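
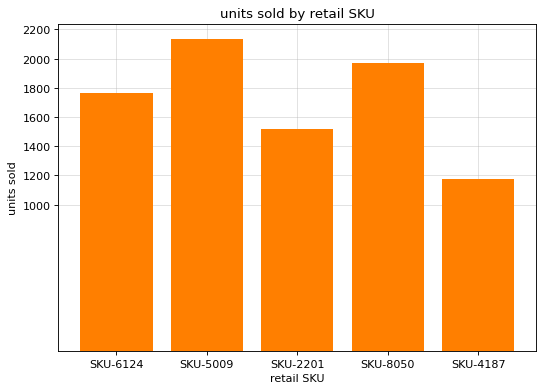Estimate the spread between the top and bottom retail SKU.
≈ 1000

Max SKU-5009 ≈ 2200, min SKU-4187 ≈ 1200; range ≈ 1000.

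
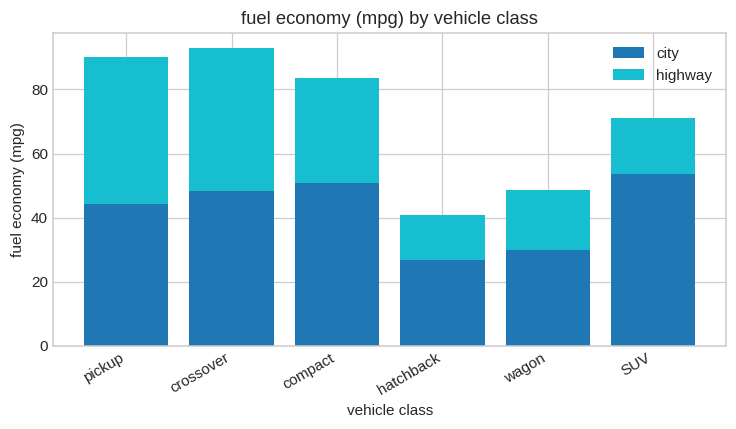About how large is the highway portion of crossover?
highway top ≈ 90, bottom ≈ 50; segment ≈ 40.

≈ 40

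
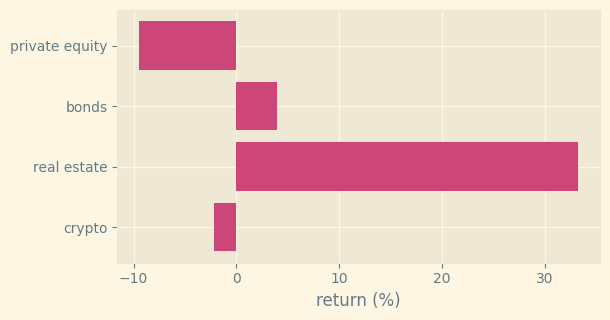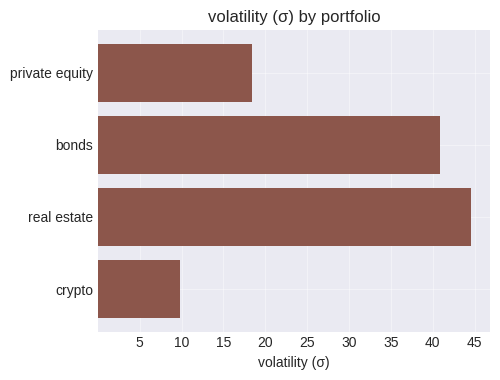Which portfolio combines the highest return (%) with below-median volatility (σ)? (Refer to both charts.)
Chart 2 median volatility (σ) ≈ 30; below-median portfolios: private equity, crypto. Among those, crypto has the highest return (%) (≈ 0).

crypto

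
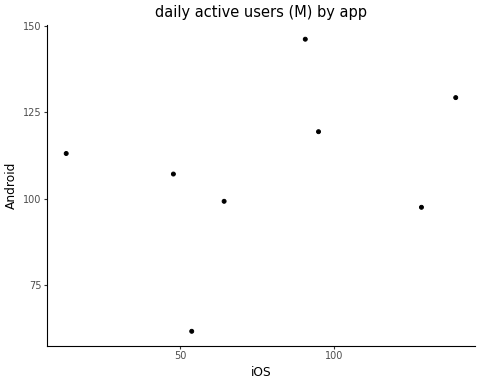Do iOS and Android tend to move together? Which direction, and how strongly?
Points are positively correlated; weak (|r| ≈ 0.3).

positive, weak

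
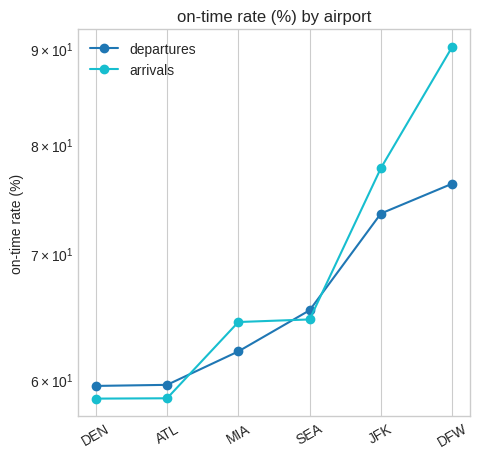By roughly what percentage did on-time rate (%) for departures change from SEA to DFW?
SEA ≈ 65, DFW ≈ 75; (75 − 65) / 65 ≈ +15.4%.

≈ +15.4%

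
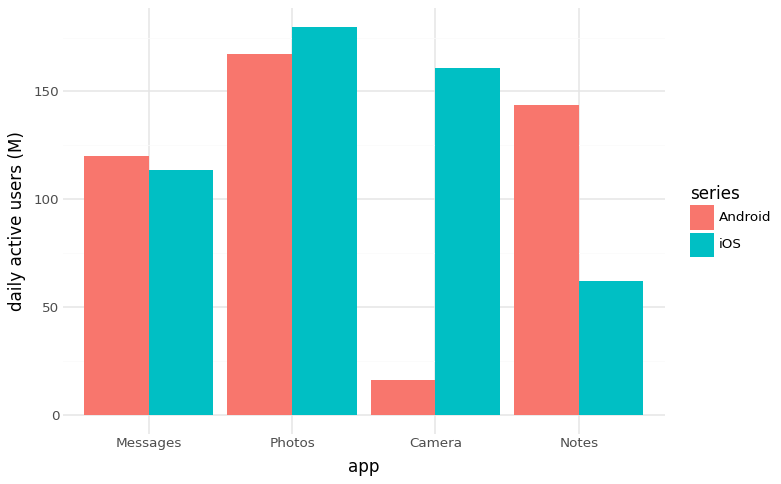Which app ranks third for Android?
Top 4 for Android: Photos ≈ 160, Notes ≈ 140, Messages ≈ 120, Camera ≈ 20.

Messages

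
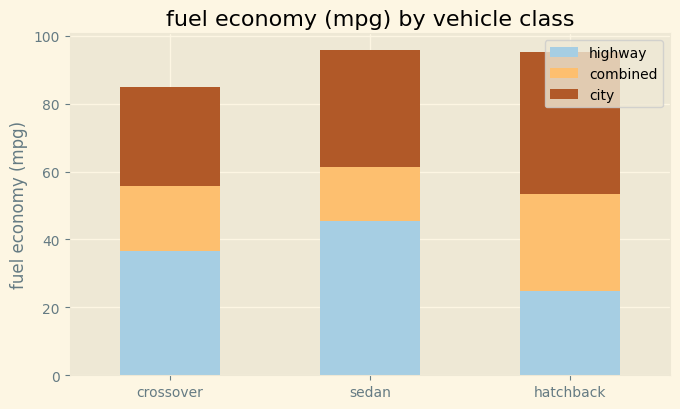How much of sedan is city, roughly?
≈ 40

city top ≈ 100, bottom ≈ 60; segment ≈ 40.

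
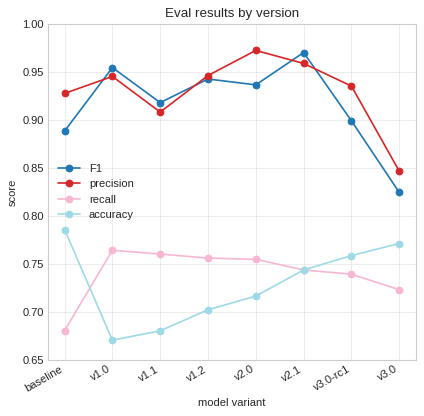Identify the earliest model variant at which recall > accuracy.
v1.0

baseline: recall ≈ 0.70 vs accuracy ≈ 0.80 (not yet); v1.0: recall ≈ 0.75 vs accuracy ≈ 0.65 (first crossover).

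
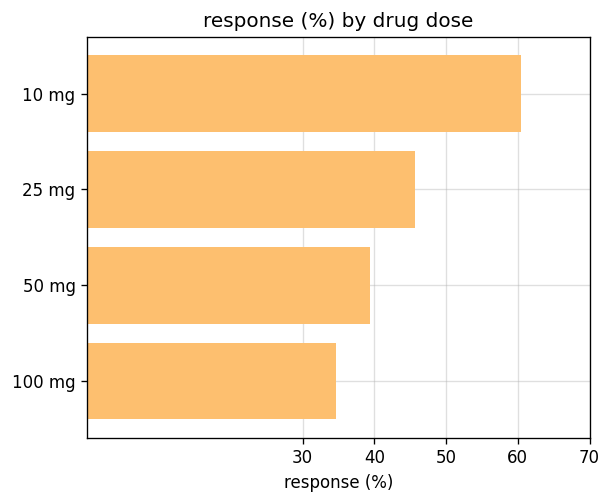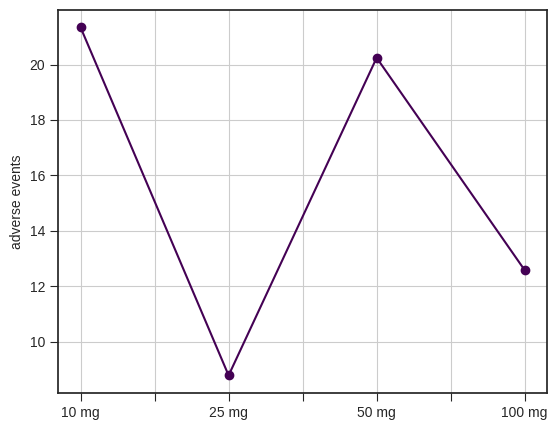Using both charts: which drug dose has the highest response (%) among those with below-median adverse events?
25 mg

Chart 2 median adverse events ≈ 16; below-median drug doses: 25 mg, 100 mg. Among those, 25 mg has the highest response (%) (≈ 50).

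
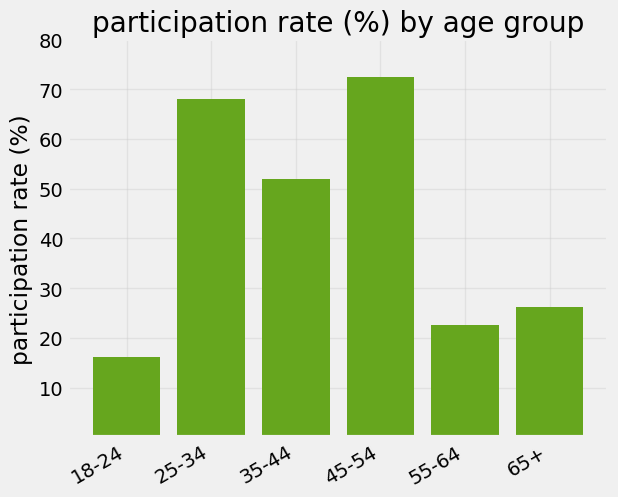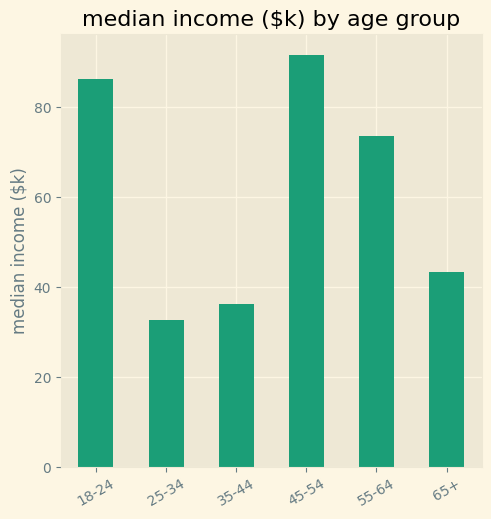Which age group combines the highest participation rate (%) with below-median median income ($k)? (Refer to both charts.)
Chart 2 median median income ($k) ≈ 60; below-median age groups: 25-34, 35-44, 65+. Among those, 25-34 has the highest participation rate (%) (≈ 70).

25-34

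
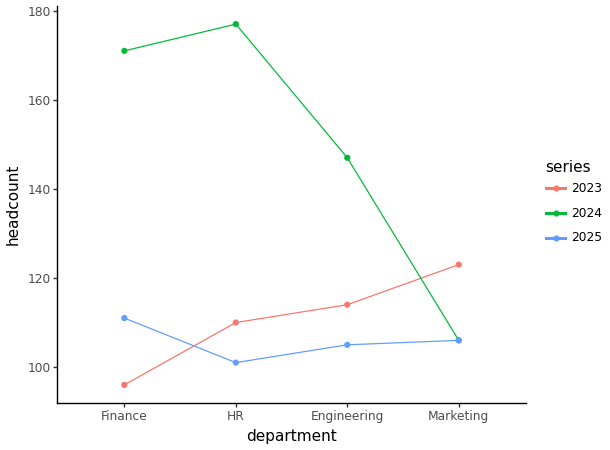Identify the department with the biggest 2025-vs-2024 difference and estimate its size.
HR, ≈ 80

HR: 2025 ≈ 100, 2024 ≈ 180 → gap ≈ 80. Next-largest (Finance) is only ≈ 60.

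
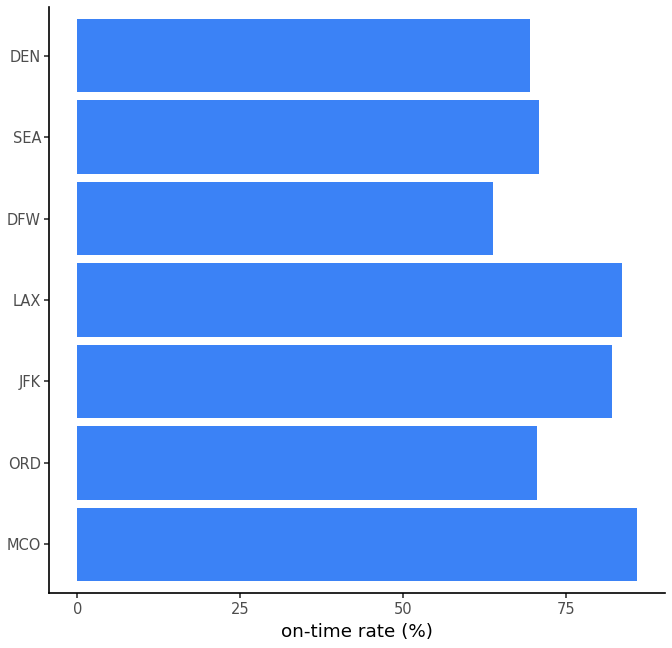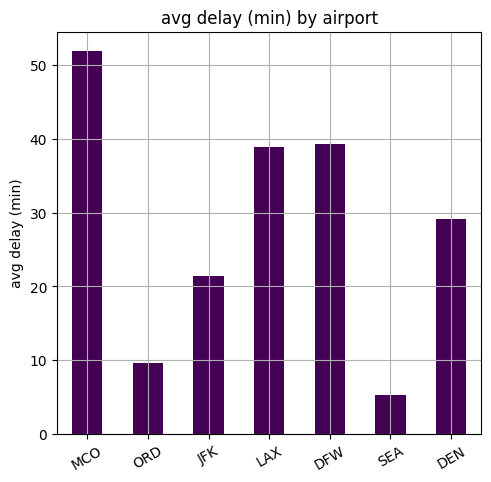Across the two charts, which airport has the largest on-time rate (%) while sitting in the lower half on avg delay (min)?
JFK

Chart 2 median avg delay (min) ≈ 30; below-median airports: ORD, JFK, SEA. Among those, JFK has the highest on-time rate (%) (≈ 80).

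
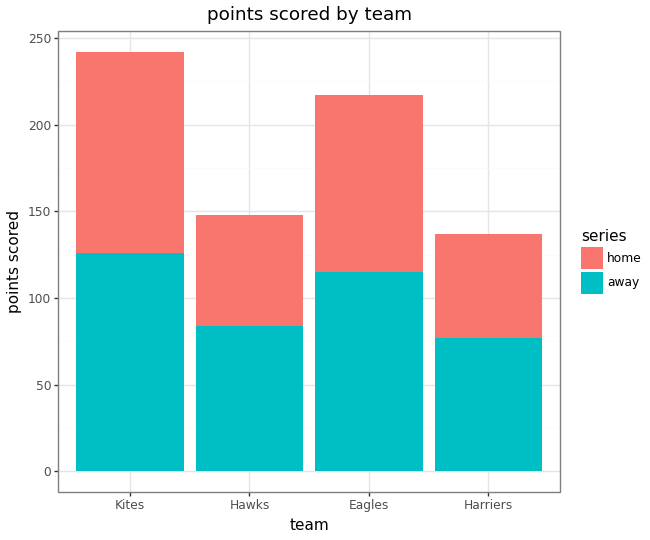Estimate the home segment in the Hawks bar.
home top ≈ 150, bottom ≈ 75; segment ≈ 75.

≈ 75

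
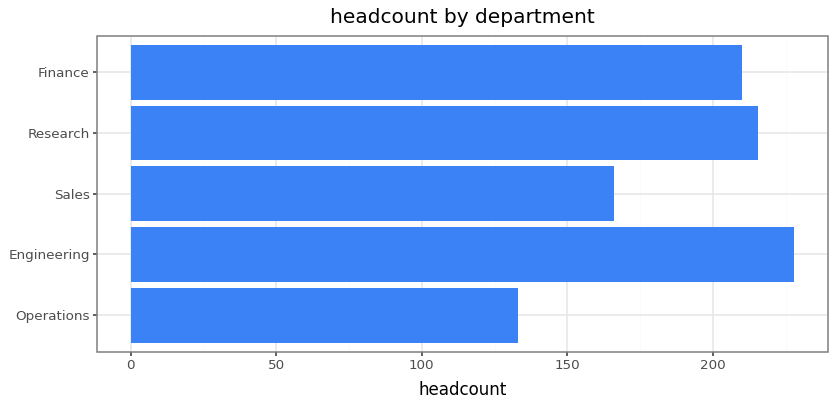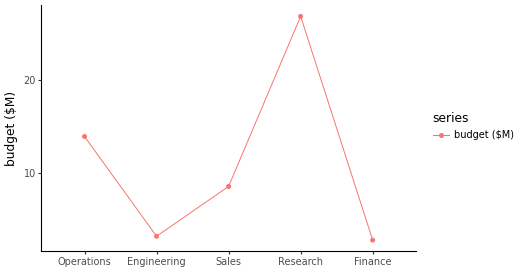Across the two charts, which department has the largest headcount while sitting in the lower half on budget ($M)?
Chart 2 median budget ($M) ≈ 10; below-median departments: Engineering, Finance. Among those, Engineering has the highest headcount (≈ 225).

Engineering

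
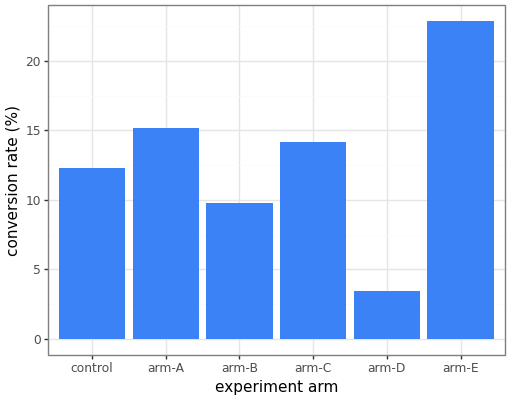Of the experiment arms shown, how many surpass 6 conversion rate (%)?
Above 6: control, arm-A, arm-B, arm-C, arm-E.

5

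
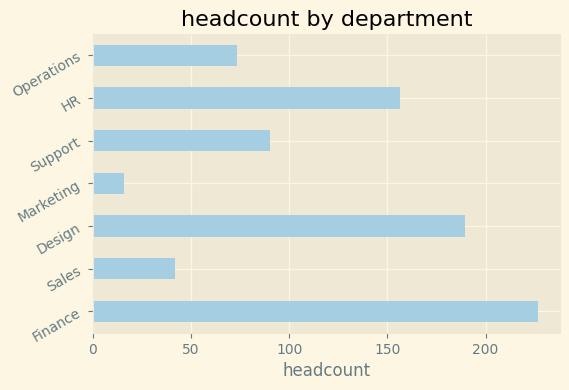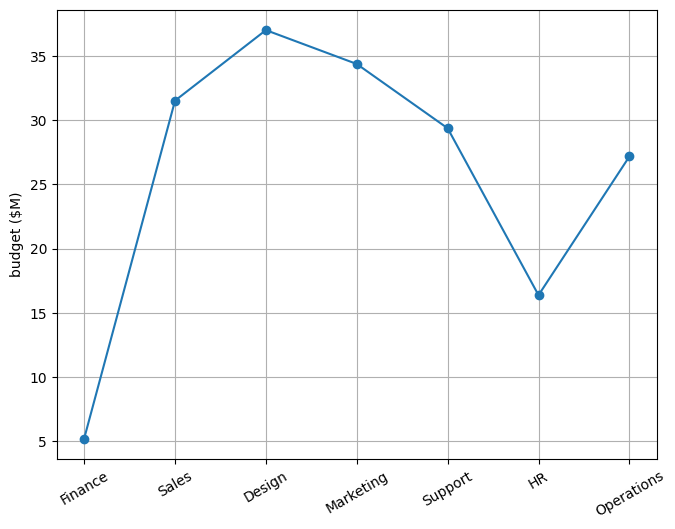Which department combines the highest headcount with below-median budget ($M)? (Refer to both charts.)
Finance

Chart 2 median budget ($M) ≈ 30; below-median departments: Finance, HR, Operations. Among those, Finance has the highest headcount (≈ 225).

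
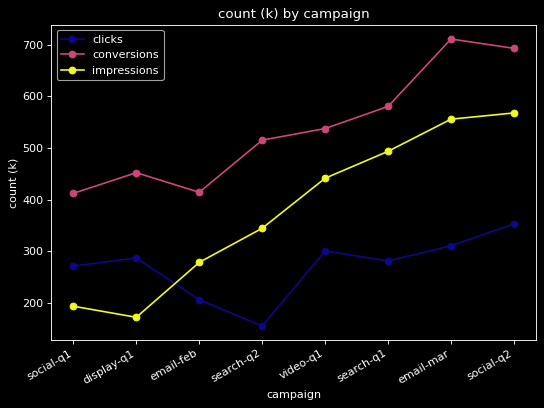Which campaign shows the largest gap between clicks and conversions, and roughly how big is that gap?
email-mar: clicks ≈ 300, conversions ≈ 700 → gap ≈ 400. Next-largest (search-q2) is only ≈ 350.

email-mar, ≈ 400 k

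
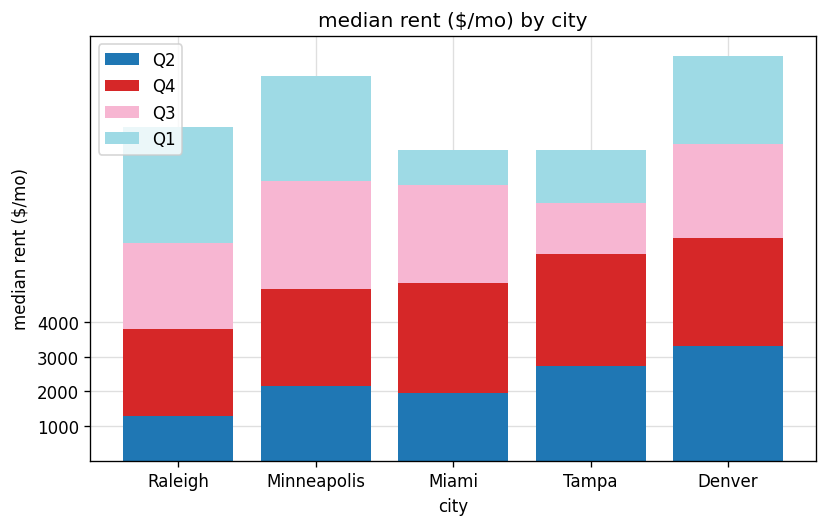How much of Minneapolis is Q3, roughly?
Q3 top ≈ 8000, bottom ≈ 5000; segment ≈ 3000.

≈ 3000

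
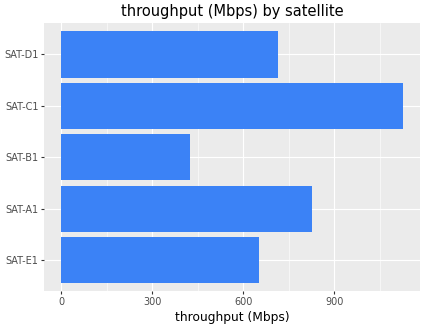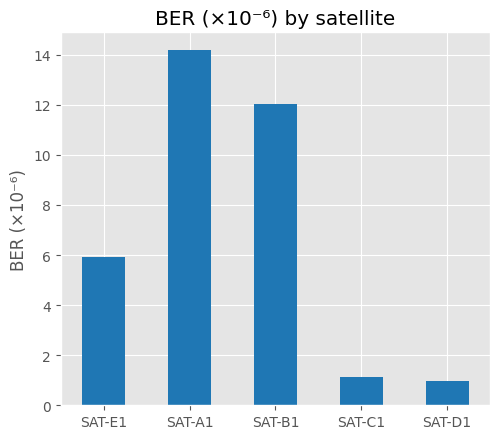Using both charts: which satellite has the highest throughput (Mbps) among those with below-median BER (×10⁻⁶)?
Chart 2 median BER (×10⁻⁶) ≈ 6; below-median satellites: SAT-C1, SAT-D1. Among those, SAT-C1 has the highest throughput (Mbps) (≈ 1200).

SAT-C1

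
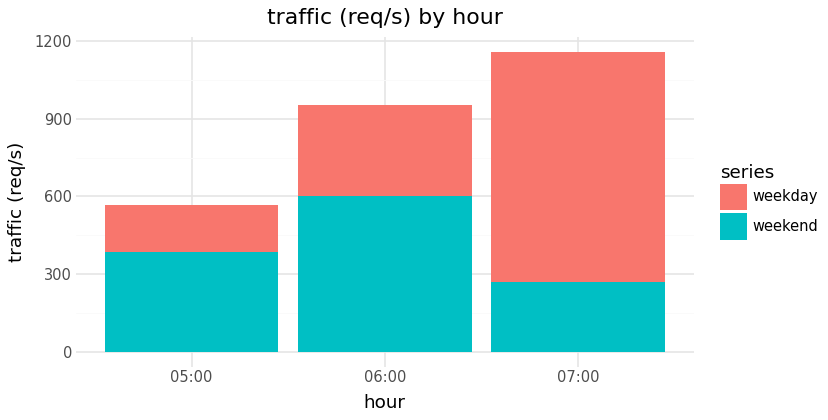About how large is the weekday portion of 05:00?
≈ 200

weekday top ≈ 600, bottom ≈ 400; segment ≈ 200.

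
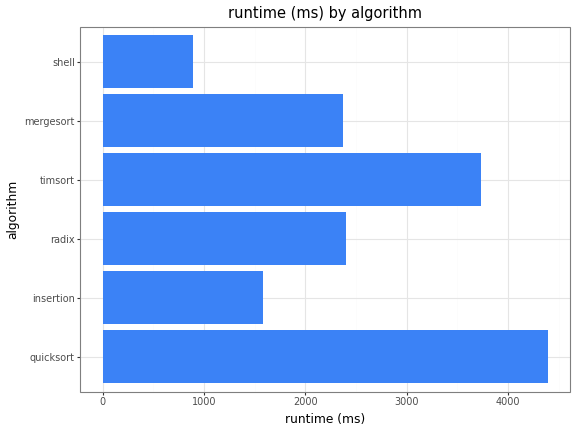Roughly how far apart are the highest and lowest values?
≈ 3500

Max quicksort ≈ 4500, min shell ≈ 1000; range ≈ 3500.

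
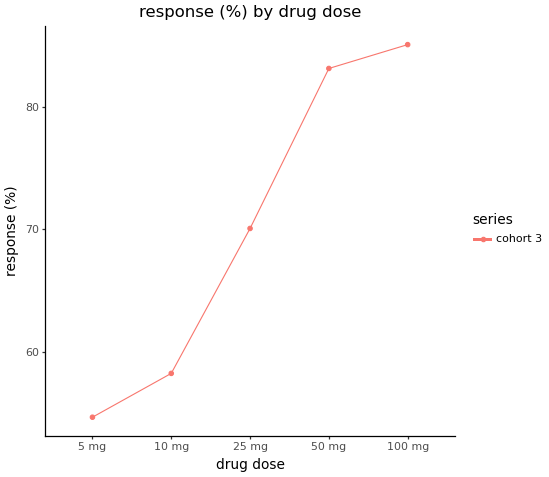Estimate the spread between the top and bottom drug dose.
Max 100 mg ≈ 85, min 5 mg ≈ 55; range ≈ 30.

≈ 30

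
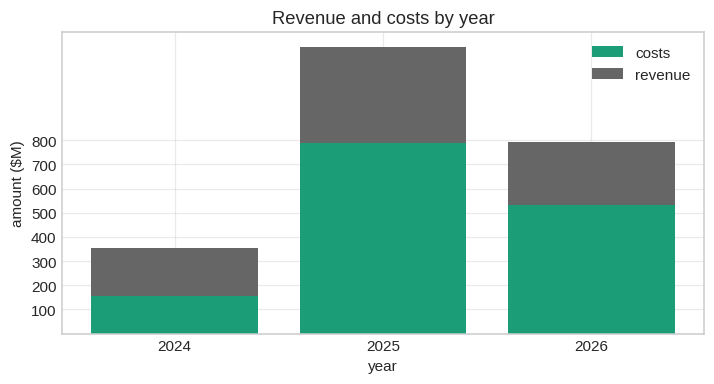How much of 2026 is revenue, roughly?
≈ 300

revenue top ≈ 800, bottom ≈ 500; segment ≈ 300.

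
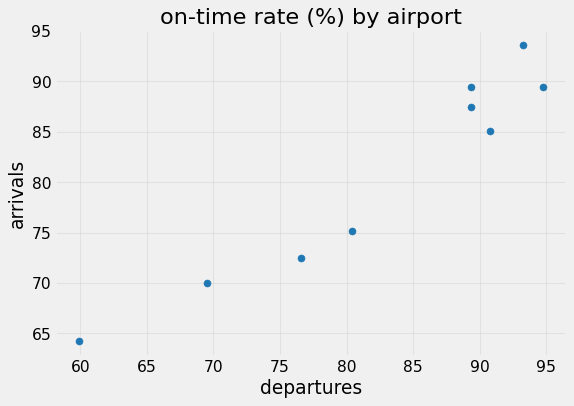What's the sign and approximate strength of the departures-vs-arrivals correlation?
Points are positively correlated; strong (|r| ≈ 1.0).

positive, strong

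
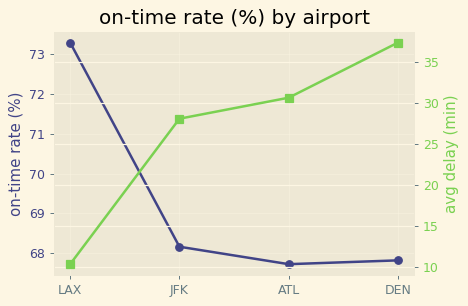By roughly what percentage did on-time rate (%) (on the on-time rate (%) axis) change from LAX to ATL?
≈ -8.2%

LAX ≈ 73.5, ATL ≈ 67.5; (67.5 − 73.5) / 73.5 ≈ -8.2%.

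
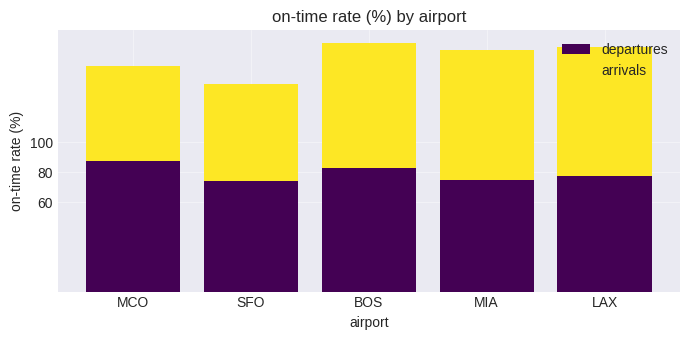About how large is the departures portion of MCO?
departures top ≈ 80, bottom ≈ 0; segment ≈ 80.

≈ 80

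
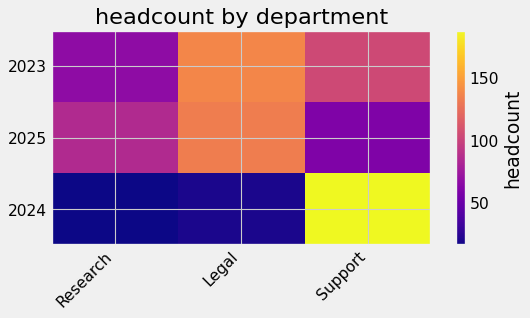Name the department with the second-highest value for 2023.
Top 3 for 2023: Legal ≈ 140, Support ≈ 100, Research ≈ 60.

Support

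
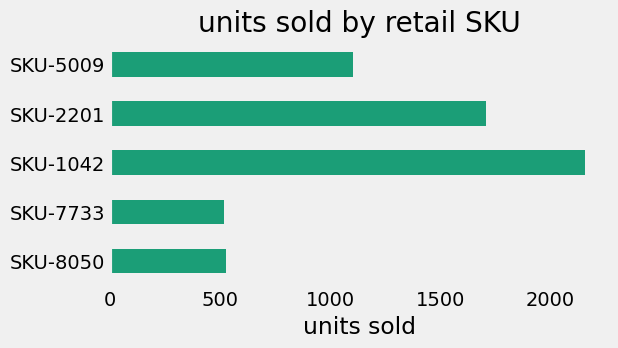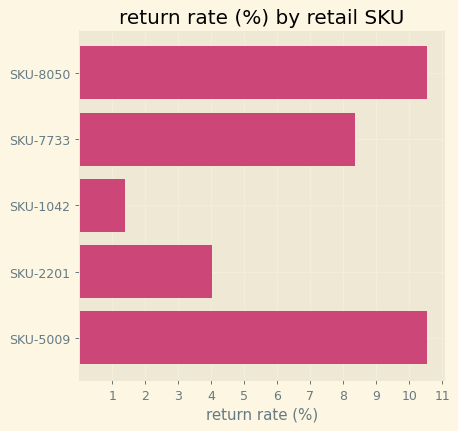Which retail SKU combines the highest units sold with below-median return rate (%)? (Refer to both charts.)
SKU-1042

Chart 2 median return rate (%) ≈ 8; below-median retail SKUs: SKU-1042, SKU-2201. Among those, SKU-1042 has the highest units sold (≈ 2200).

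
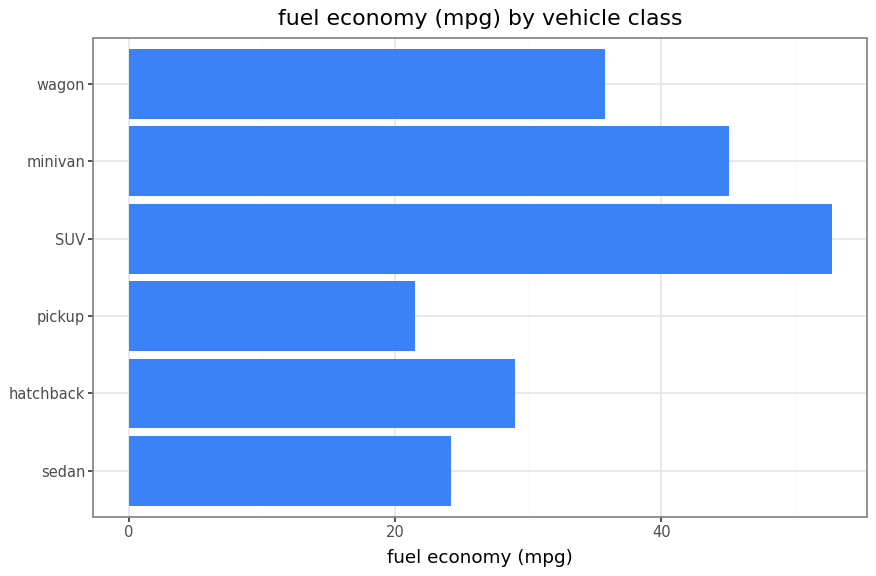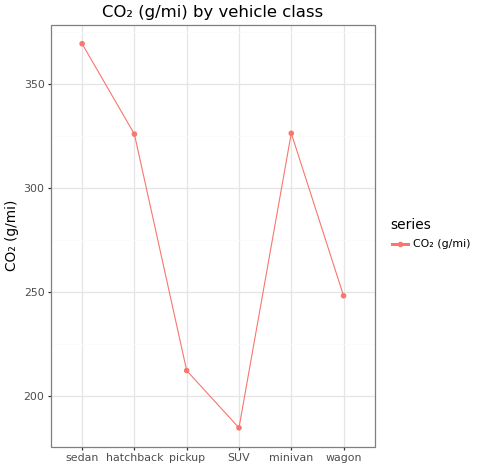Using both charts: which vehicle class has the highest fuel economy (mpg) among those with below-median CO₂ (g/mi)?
SUV

Chart 2 median CO₂ (g/mi) ≈ 300; below-median vehicle classes: pickup, SUV, wagon. Among those, SUV has the highest fuel economy (mpg) (≈ 55).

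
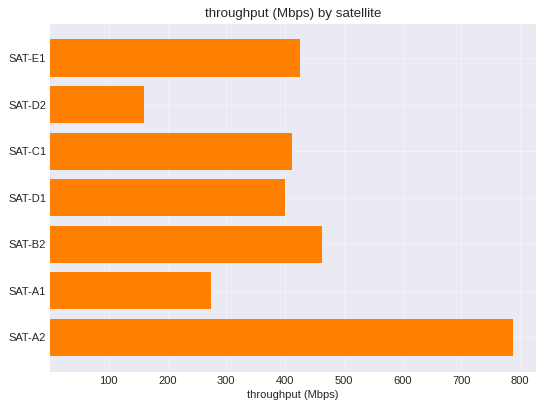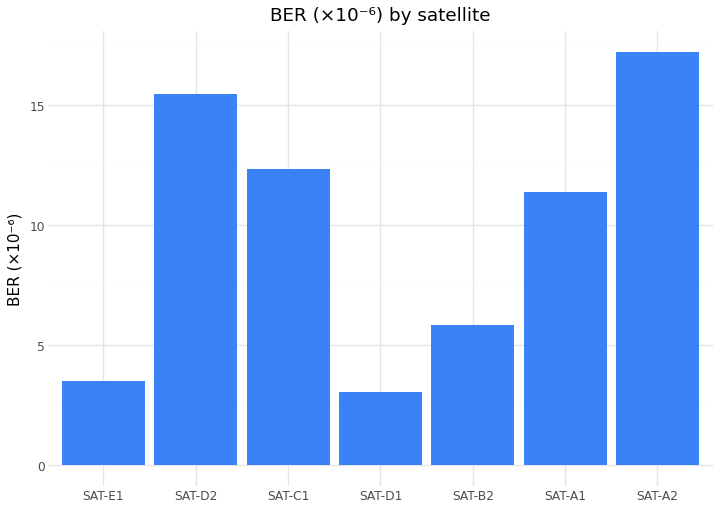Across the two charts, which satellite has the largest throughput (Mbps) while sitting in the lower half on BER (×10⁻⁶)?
Chart 2 median BER (×10⁻⁶) ≈ 12; below-median satellites: SAT-E1, SAT-D1, SAT-B2. Among those, SAT-B2 has the highest throughput (Mbps) (≈ 500).

SAT-B2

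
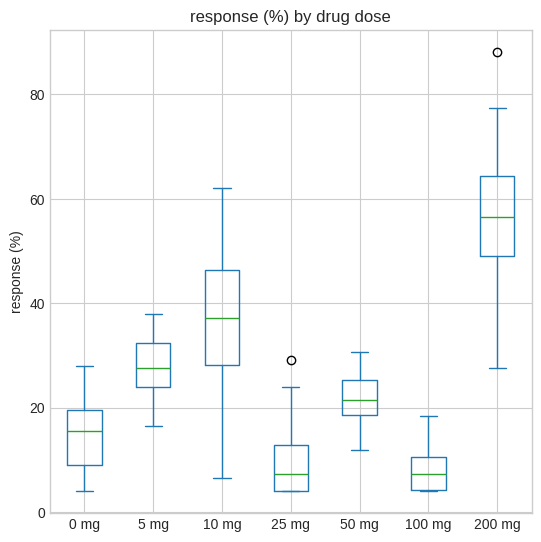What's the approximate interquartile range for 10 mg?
≈ 15

Q3 ≈ 45, Q1 ≈ 30; IQR ≈ 15.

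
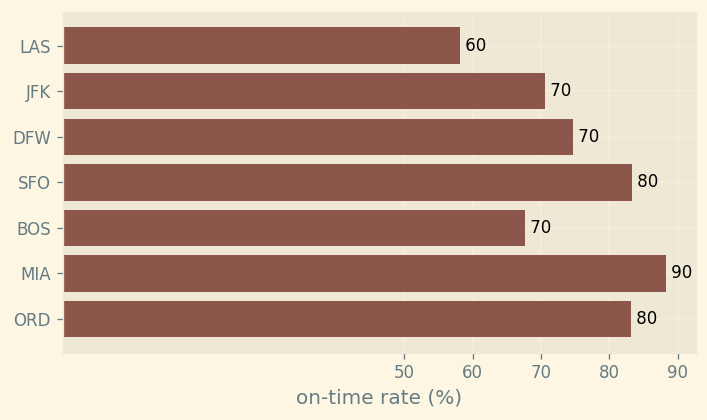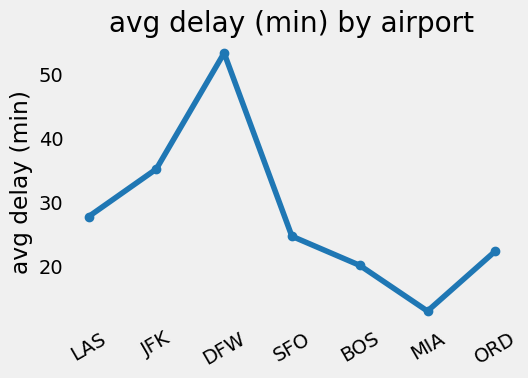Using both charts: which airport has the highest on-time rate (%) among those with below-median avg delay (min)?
MIA

Chart 2 median avg delay (min) ≈ 25; below-median airports: BOS, MIA, ORD. Among those, MIA has the highest on-time rate (%) (≈ 90).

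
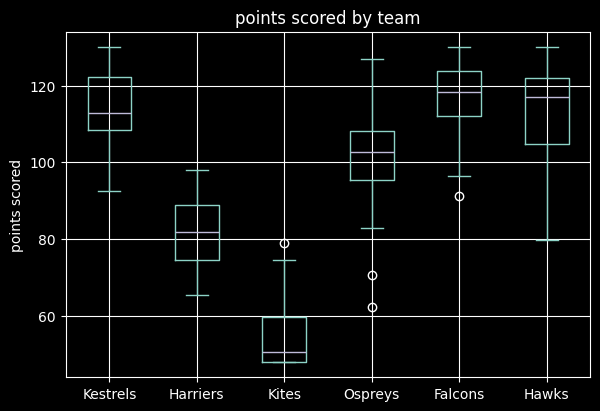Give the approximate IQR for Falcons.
Q3 ≈ 120, Q1 ≈ 110; IQR ≈ 10.

≈ 10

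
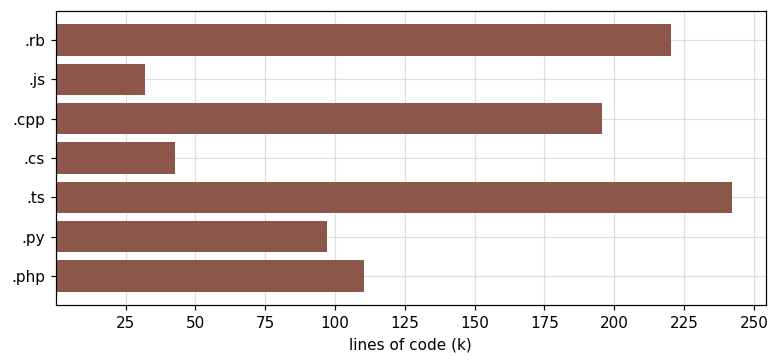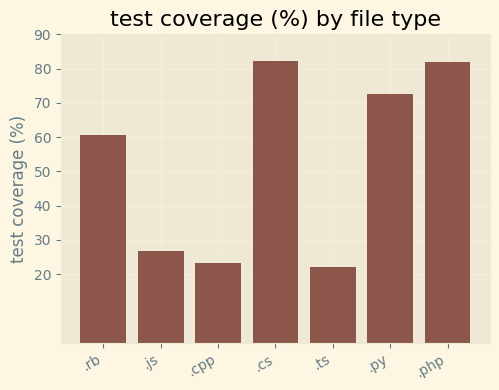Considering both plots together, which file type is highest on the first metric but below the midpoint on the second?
.ts

Chart 2 median test coverage (%) ≈ 60; below-median file types: .js, .cpp, .ts. Among those, .ts has the highest lines of code (k) (≈ 250).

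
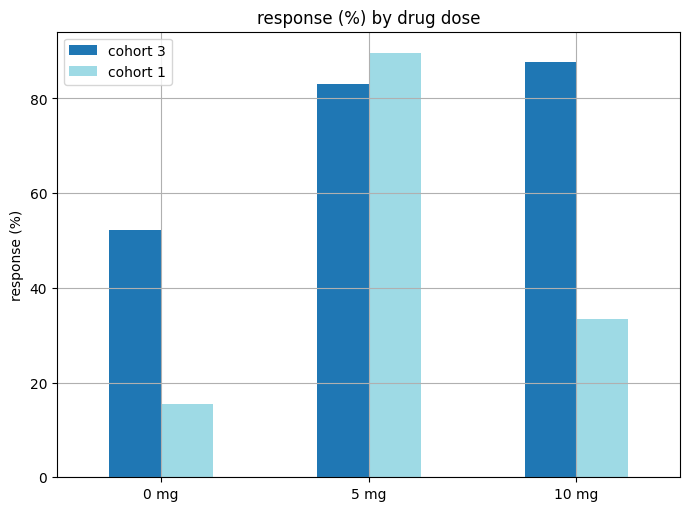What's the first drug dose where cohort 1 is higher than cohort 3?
5 mg

0 mg: cohort 1 ≈ 20 vs cohort 3 ≈ 50 (not yet); 5 mg: cohort 1 ≈ 90 vs cohort 3 ≈ 80 (first crossover).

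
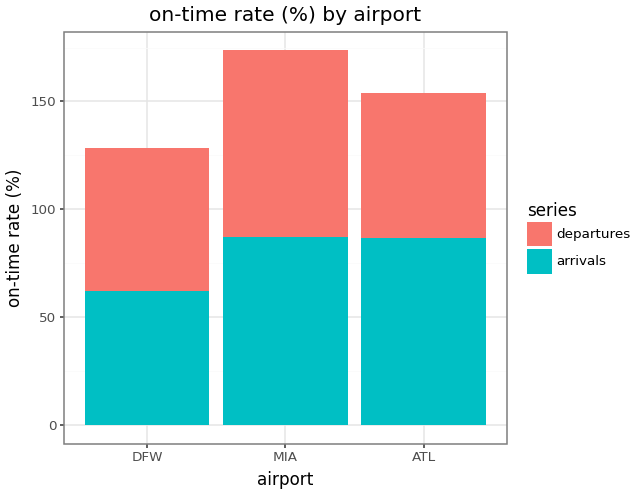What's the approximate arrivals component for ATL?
arrivals top ≈ 80, bottom ≈ 0; segment ≈ 80.

≈ 80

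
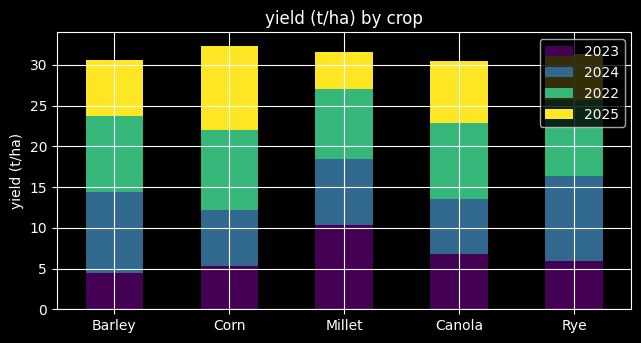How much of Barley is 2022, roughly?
≈ 10

2022 top ≈ 25, bottom ≈ 15; segment ≈ 10.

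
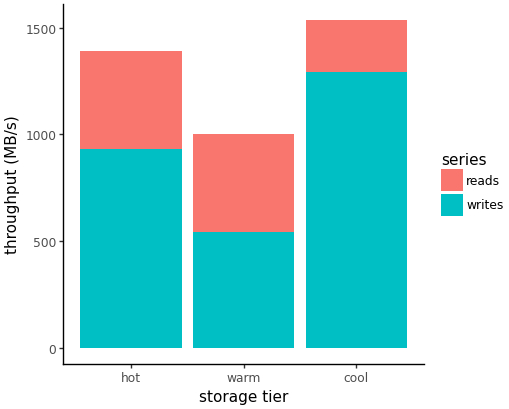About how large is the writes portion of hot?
≈ 1000

writes top ≈ 1000, bottom ≈ 0; segment ≈ 1000.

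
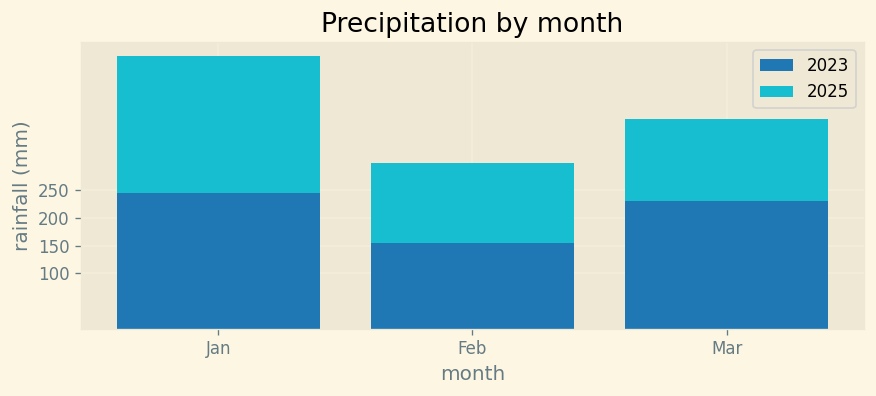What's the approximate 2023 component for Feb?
≈ 150

2023 top ≈ 150, bottom ≈ 0; segment ≈ 150.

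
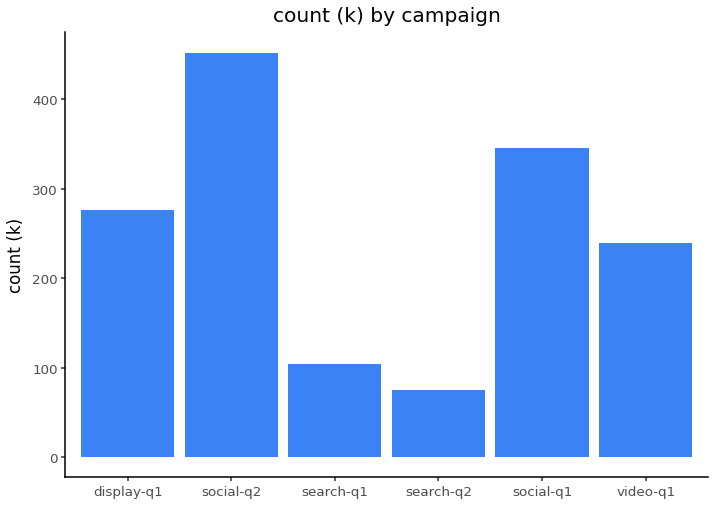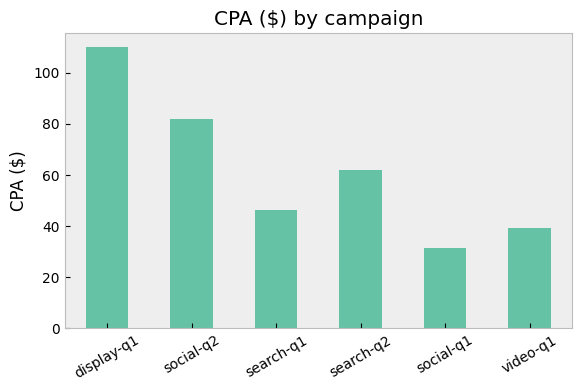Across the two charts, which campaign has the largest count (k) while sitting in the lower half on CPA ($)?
social-q1

Chart 2 median CPA ($) ≈ 60; below-median campaigns: search-q1, social-q1, video-q1. Among those, social-q1 has the highest count (k) (≈ 350).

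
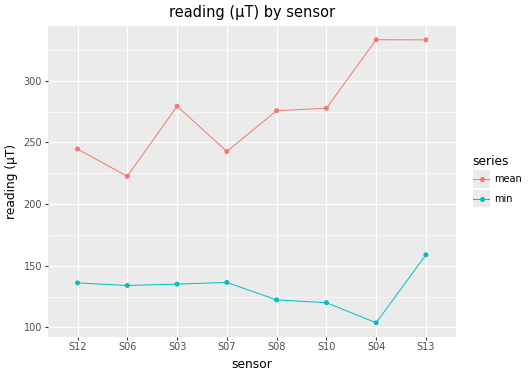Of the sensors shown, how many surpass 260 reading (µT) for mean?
5

Above 260: S03, S08, S10, S04, S13.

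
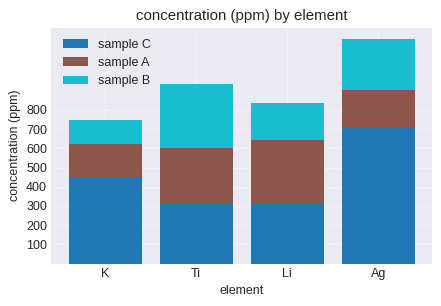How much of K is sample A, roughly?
sample A top ≈ 600, bottom ≈ 400; segment ≈ 200.

≈ 200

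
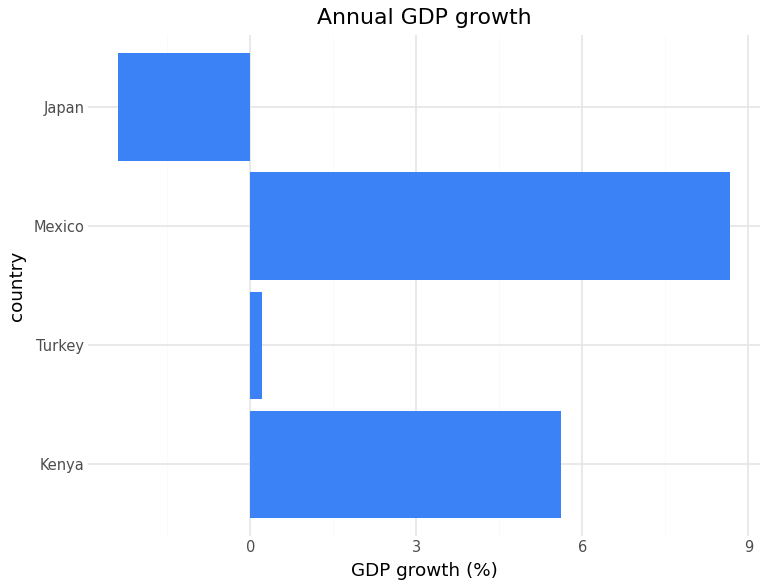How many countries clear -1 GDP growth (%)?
3

Above -1: Kenya, Turkey, Mexico.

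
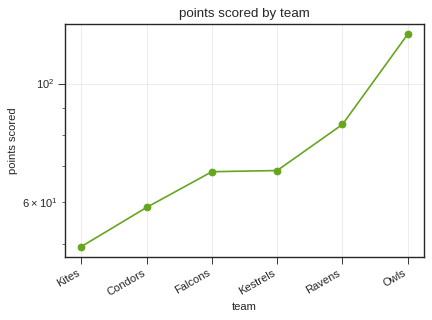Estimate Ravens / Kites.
Ravens ≈ 80, Kites ≈ 50; 80/50 ≈ 1.6.

≈ 1.6×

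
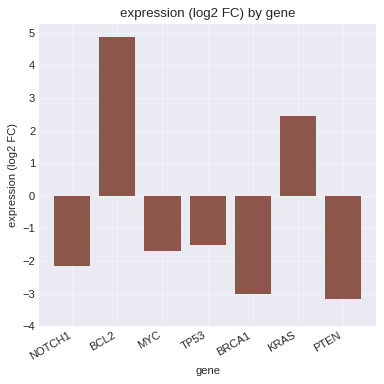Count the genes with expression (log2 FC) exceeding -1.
Above -1: BCL2, KRAS.

2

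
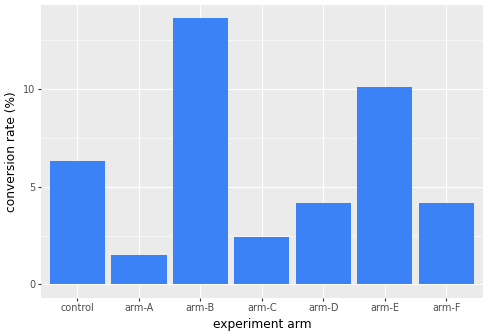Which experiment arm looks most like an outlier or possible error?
arm-B ≈ 14; the rest sit between ≈ 2 and ≈ 10.

arm-B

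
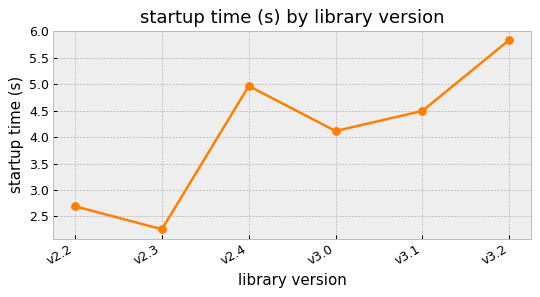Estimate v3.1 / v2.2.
v3.1 ≈ 4.5, v2.2 ≈ 2.5; 4.5/2.5 ≈ 1.8.

≈ 1.8×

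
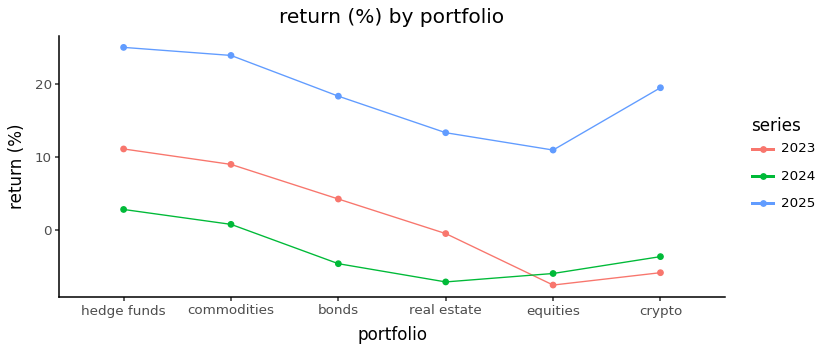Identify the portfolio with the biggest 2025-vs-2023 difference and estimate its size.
crypto: 2025 ≈ 20, 2023 ≈ -5 → gap ≈ 25. Next-largest (equities) is only ≈ 20.

crypto, ≈ 25 %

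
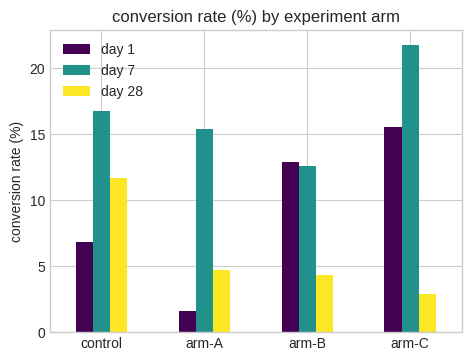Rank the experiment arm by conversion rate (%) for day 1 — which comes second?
Top 3 for day 1: arm-C ≈ 16, arm-B ≈ 12, control ≈ 6.

arm-B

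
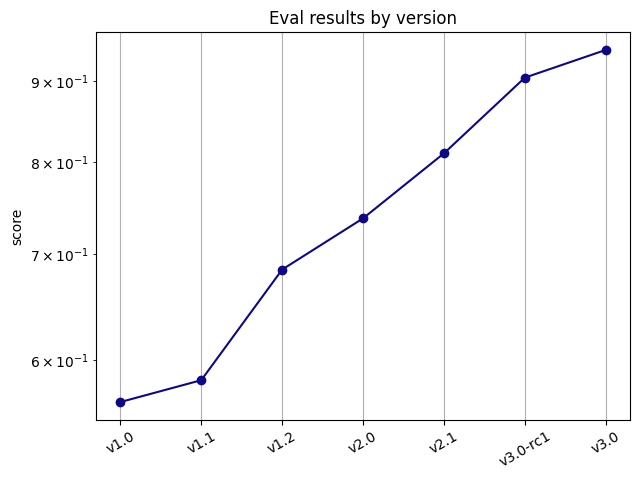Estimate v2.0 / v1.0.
v2.0 ≈ 0.75, v1.0 ≈ 0.55; 0.75/0.55 ≈ 1.36.

≈ 1.36×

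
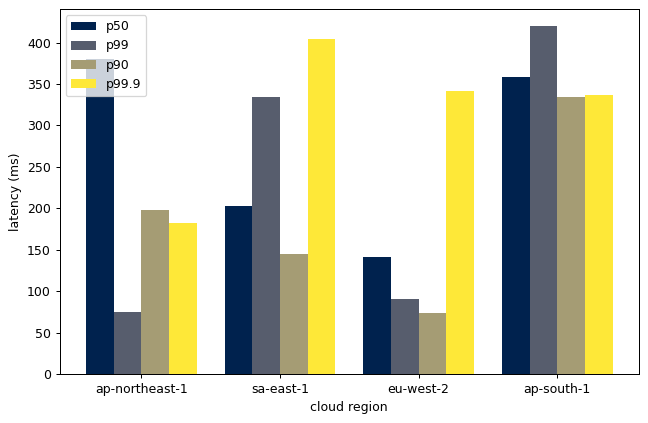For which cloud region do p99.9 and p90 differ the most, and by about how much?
eu-west-2: p99.9 ≈ 350, p90 ≈ 50 → gap ≈ 300. Next-largest (sa-east-1) is only ≈ 250.

eu-west-2, ≈ 300 ms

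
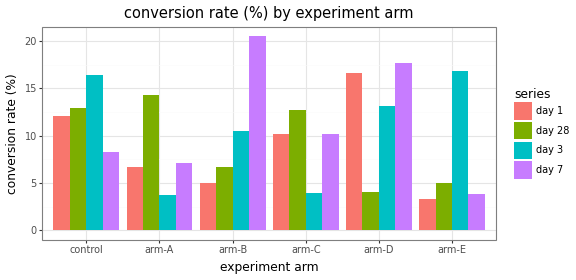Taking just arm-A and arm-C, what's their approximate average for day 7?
(8 + 10) / 2 ≈ 9.

≈ 9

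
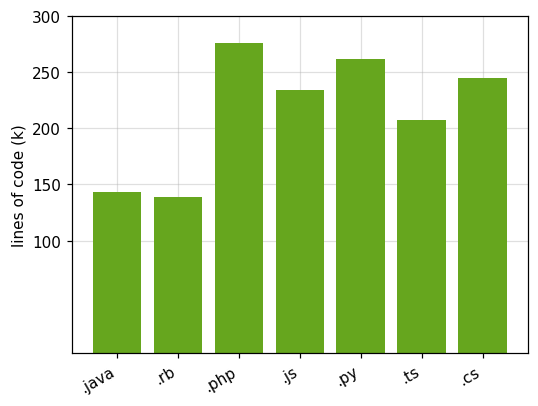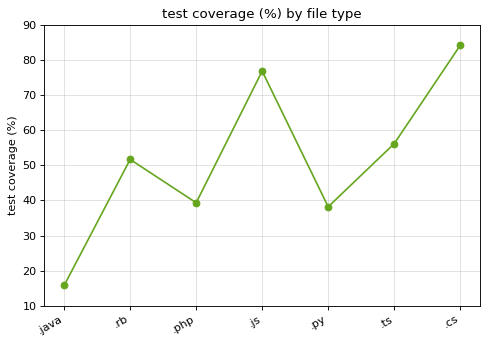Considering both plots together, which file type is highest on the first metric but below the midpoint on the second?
.php

Chart 2 median test coverage (%) ≈ 50; below-median file types: .java, .php, .py. Among those, .php has the highest lines of code (k) (≈ 300).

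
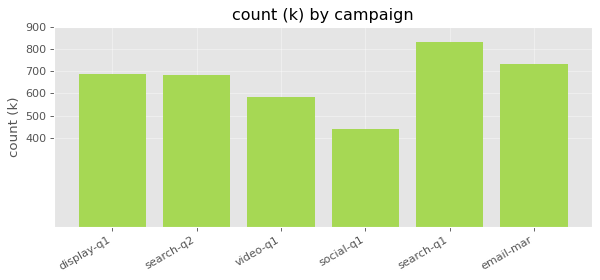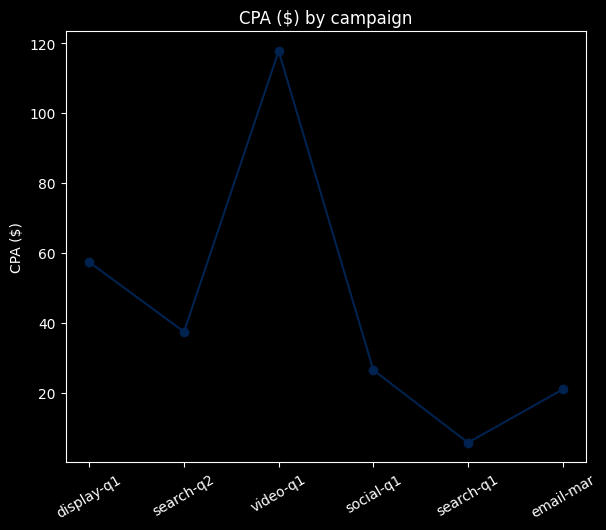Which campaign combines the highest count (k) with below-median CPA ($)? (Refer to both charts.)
Chart 2 median CPA ($) ≈ 40; below-median campaigns: social-q1, search-q1, email-mar. Among those, search-q1 has the highest count (k) (≈ 800).

search-q1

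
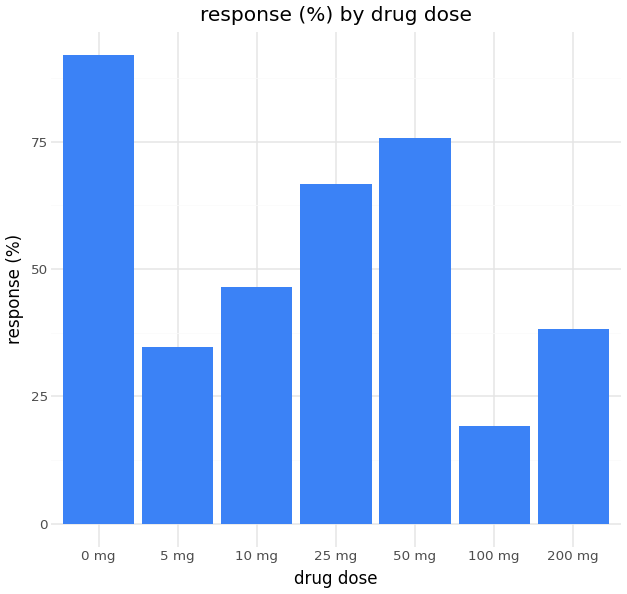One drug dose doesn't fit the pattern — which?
0 mg

0 mg ≈ 90; the rest sit between ≈ 20 and ≈ 80.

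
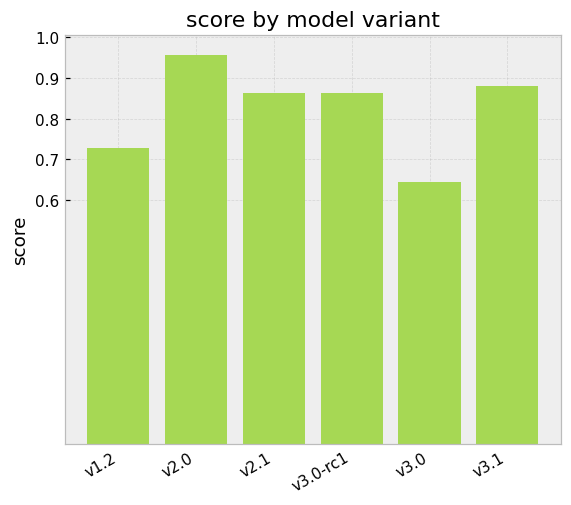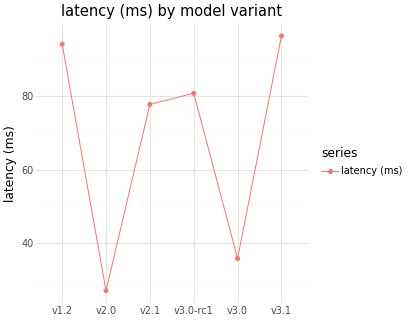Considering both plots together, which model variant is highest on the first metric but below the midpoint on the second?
Chart 2 median latency (ms) ≈ 80; below-median model variants: v2.0, v2.1, v3.0. Among those, v2.0 has the highest score (≈ 1).

v2.0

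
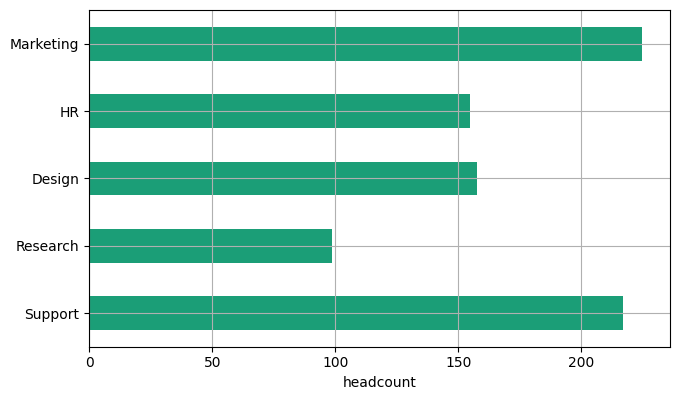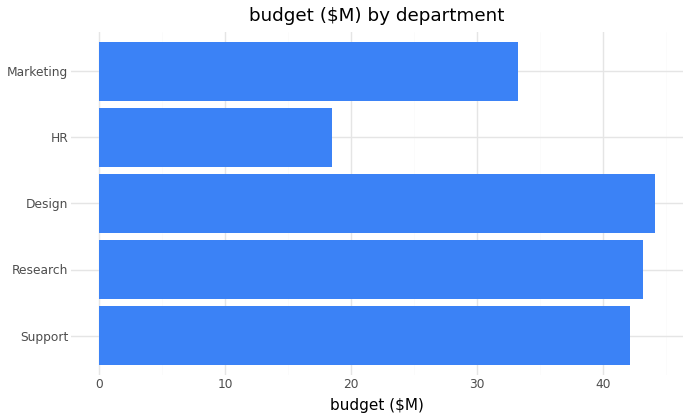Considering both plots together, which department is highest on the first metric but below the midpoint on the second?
Marketing

Chart 2 median budget ($M) ≈ 40; below-median departments: HR, Marketing. Among those, Marketing has the highest headcount (≈ 225).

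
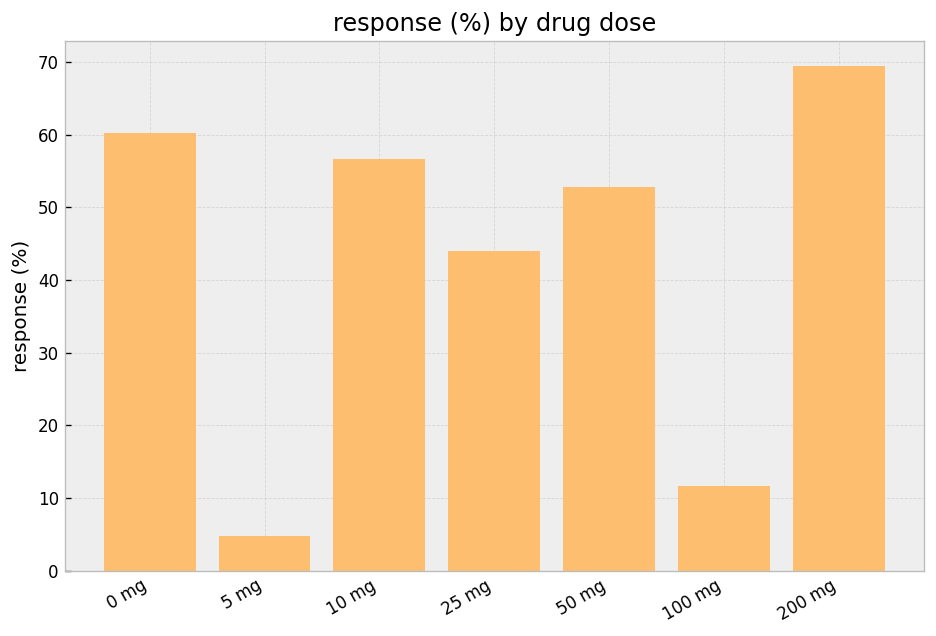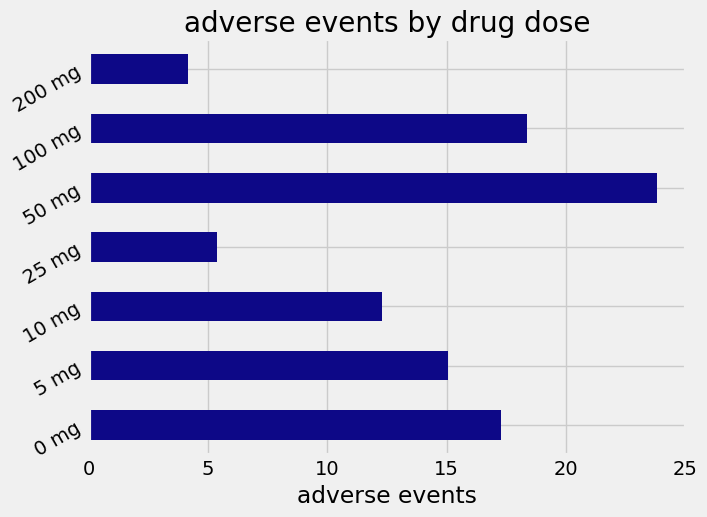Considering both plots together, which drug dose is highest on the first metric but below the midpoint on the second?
Chart 2 median adverse events ≈ 15; below-median drug doses: 10 mg, 25 mg, 200 mg. Among those, 200 mg has the highest response (%) (≈ 70).

200 mg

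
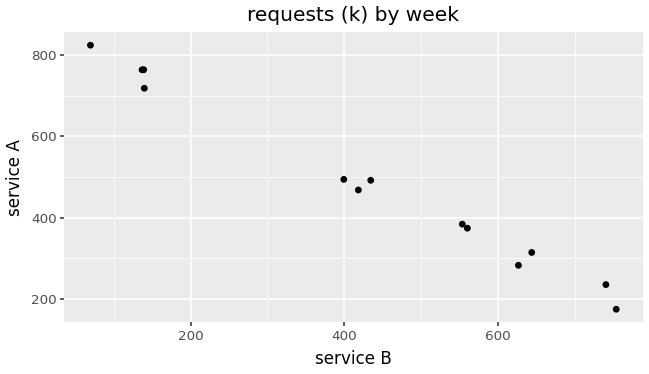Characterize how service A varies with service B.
negative, strong

Points are negatively correlated; strong (|r| ≈ 1.0).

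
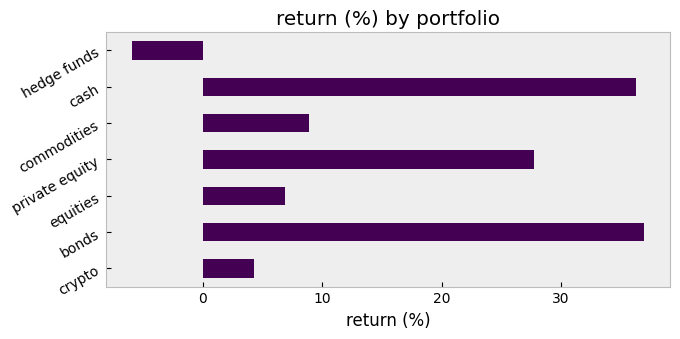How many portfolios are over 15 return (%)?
Above 15: bonds, private equity, cash.

3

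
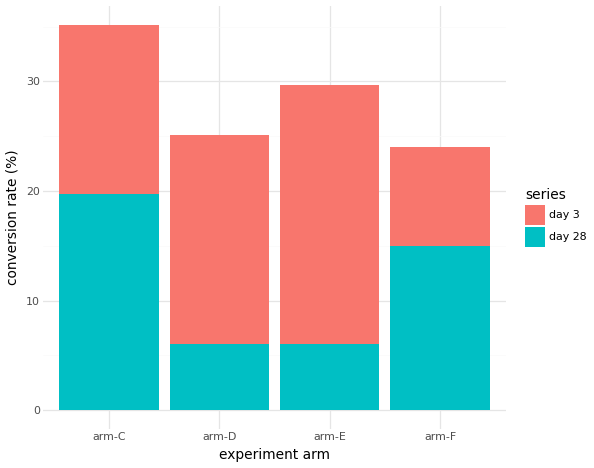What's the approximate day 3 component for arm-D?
≈ 20

day 3 top ≈ 25, bottom ≈ 5; segment ≈ 20.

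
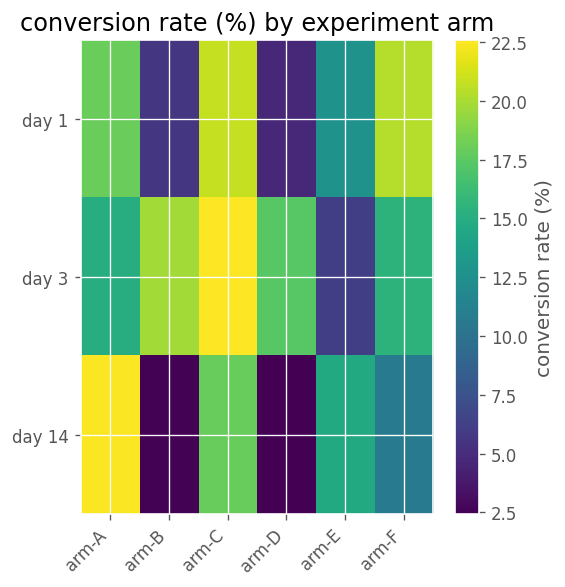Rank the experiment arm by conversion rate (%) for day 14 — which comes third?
arm-E

Top 4 for day 14: arm-A ≈ 22, arm-C ≈ 18, arm-E ≈ 14, arm-F ≈ 10.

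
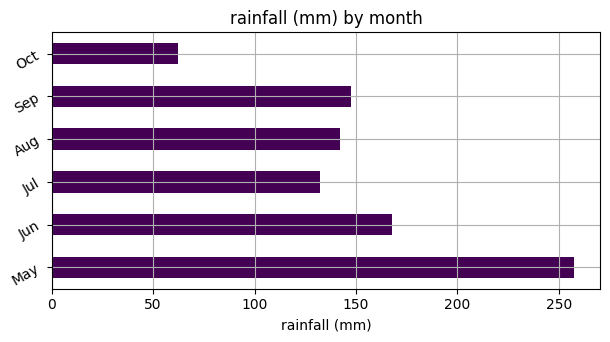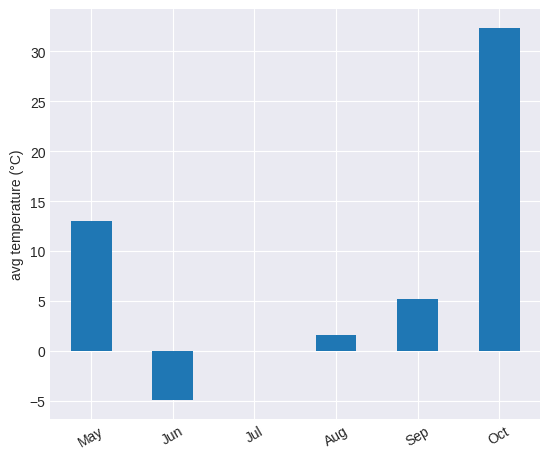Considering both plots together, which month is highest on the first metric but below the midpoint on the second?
Jun

Chart 2 median avg temperature (°C) ≈ 5; below-median months: Jun, Jul, Aug. Among those, Jun has the highest rainfall (mm) (≈ 175).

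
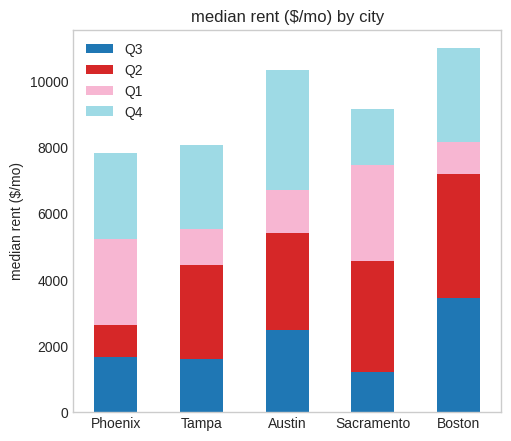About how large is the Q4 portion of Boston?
Q4 top ≈ 11000, bottom ≈ 8000; segment ≈ 3000.

≈ 3000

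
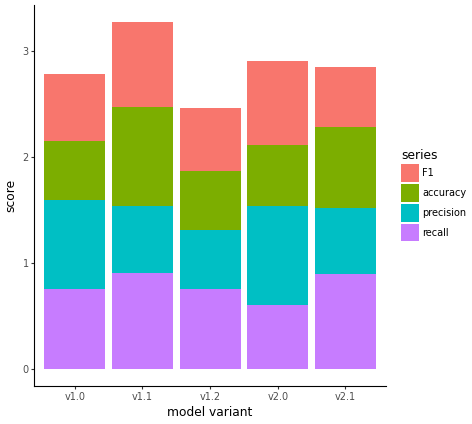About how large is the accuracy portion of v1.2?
accuracy top ≈ 2.0, bottom ≈ 1.5; segment ≈ 0.5.

≈ 0.5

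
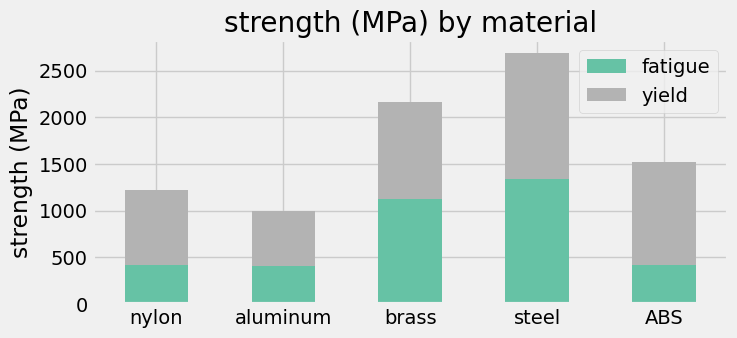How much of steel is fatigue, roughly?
≈ 1500

fatigue top ≈ 1500, bottom ≈ 0; segment ≈ 1500.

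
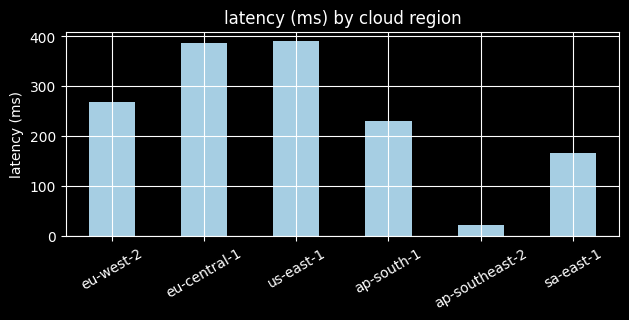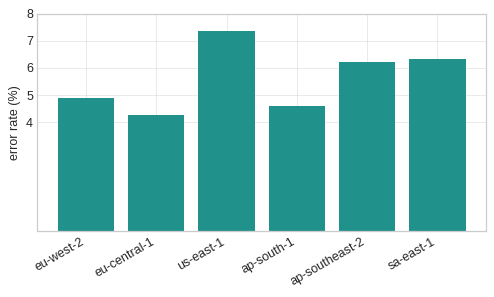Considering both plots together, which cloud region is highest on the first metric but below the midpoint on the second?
Chart 2 median error rate (%) ≈ 6; below-median cloud regions: eu-west-2, eu-central-1, ap-south-1. Among those, eu-central-1 has the highest latency (ms) (≈ 400).

eu-central-1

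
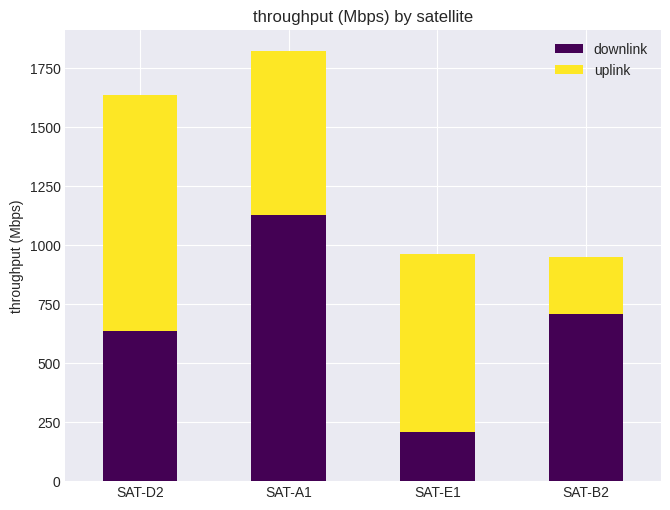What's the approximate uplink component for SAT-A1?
uplink top ≈ 1800, bottom ≈ 1200; segment ≈ 600.

≈ 600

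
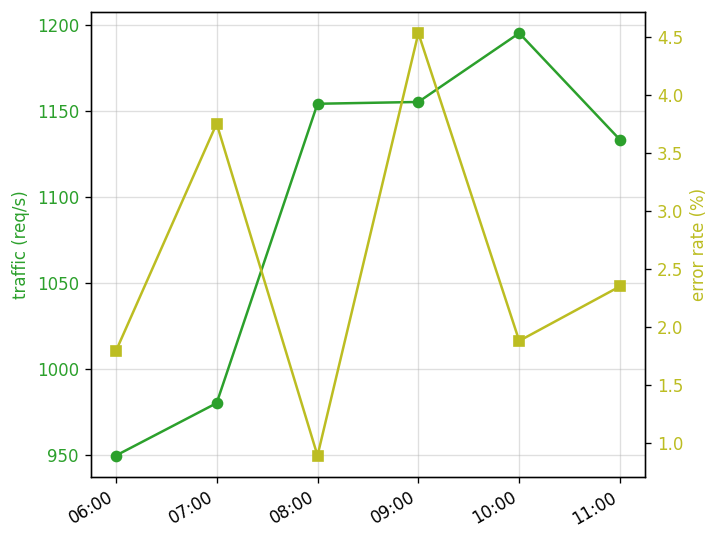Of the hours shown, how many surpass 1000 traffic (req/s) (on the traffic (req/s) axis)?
Above 1000: 08:00, 09:00, 10:00, 11:00.

4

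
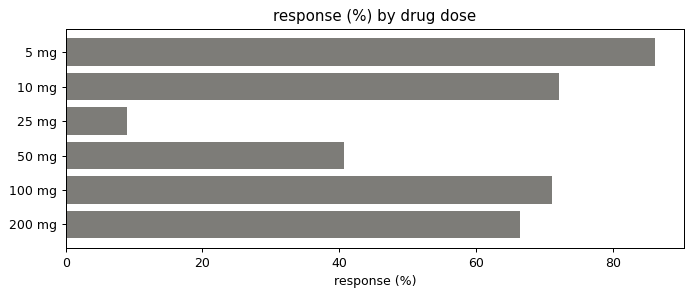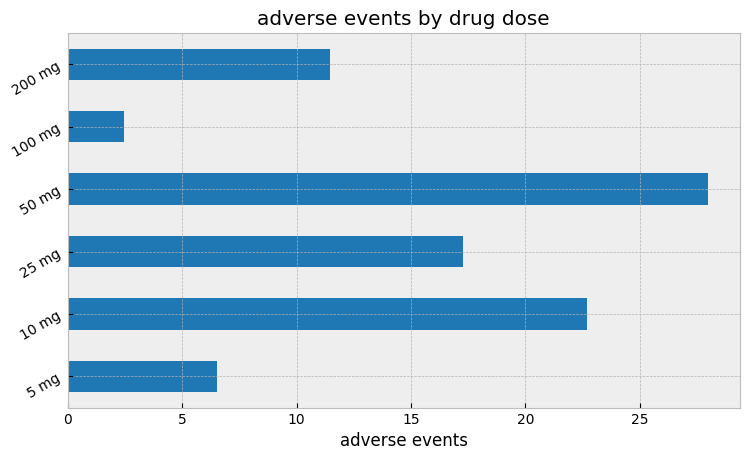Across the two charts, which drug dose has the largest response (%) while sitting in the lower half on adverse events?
5 mg

Chart 2 median adverse events ≈ 15; below-median drug doses: 5 mg, 100 mg, 200 mg. Among those, 5 mg has the highest response (%) (≈ 90).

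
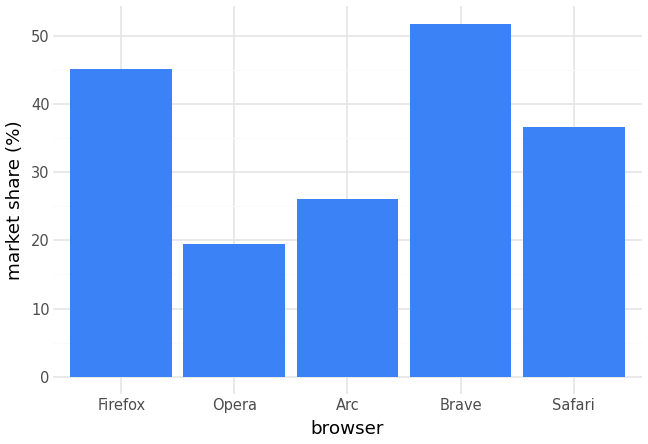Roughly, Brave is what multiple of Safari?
≈ 1.43×

Brave ≈ 50, Safari ≈ 35; 50/35 ≈ 1.43.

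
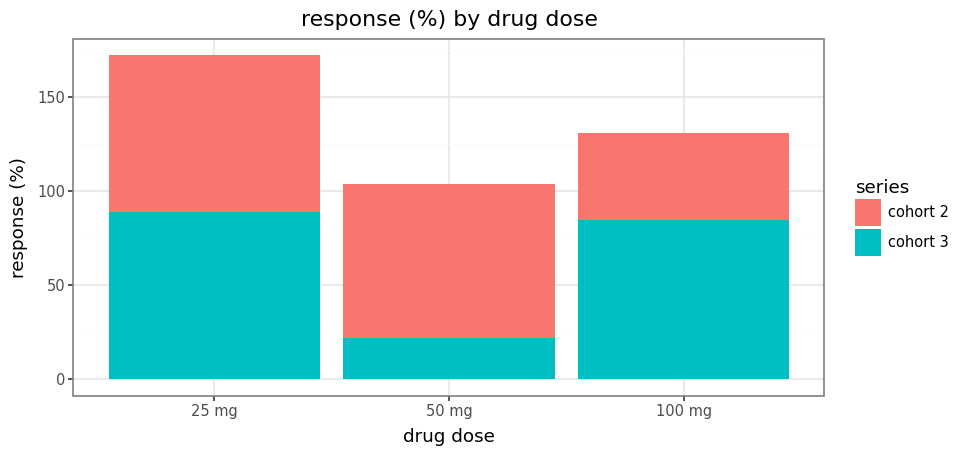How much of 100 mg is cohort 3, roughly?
≈ 80

cohort 3 top ≈ 80, bottom ≈ 0; segment ≈ 80.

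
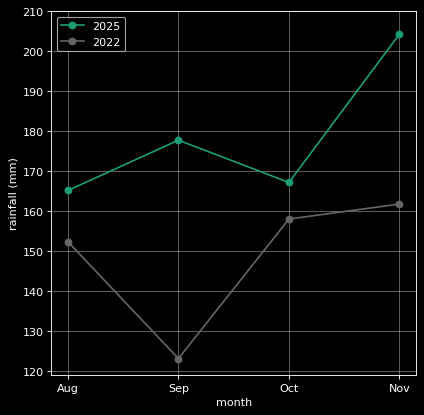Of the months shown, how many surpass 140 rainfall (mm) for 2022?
Above 140: Aug, Oct, Nov.

3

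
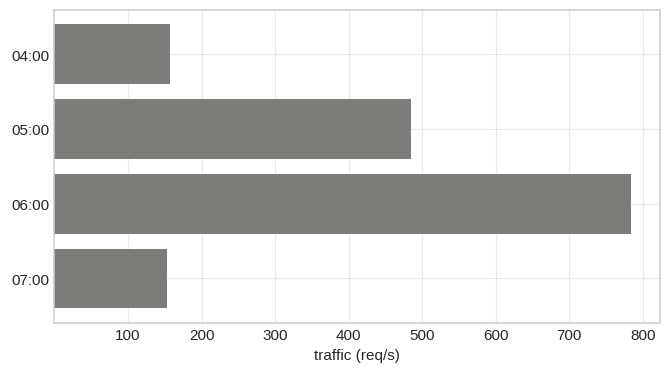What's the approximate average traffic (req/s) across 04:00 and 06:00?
≈ 500

(200 + 800) / 2 ≈ 500.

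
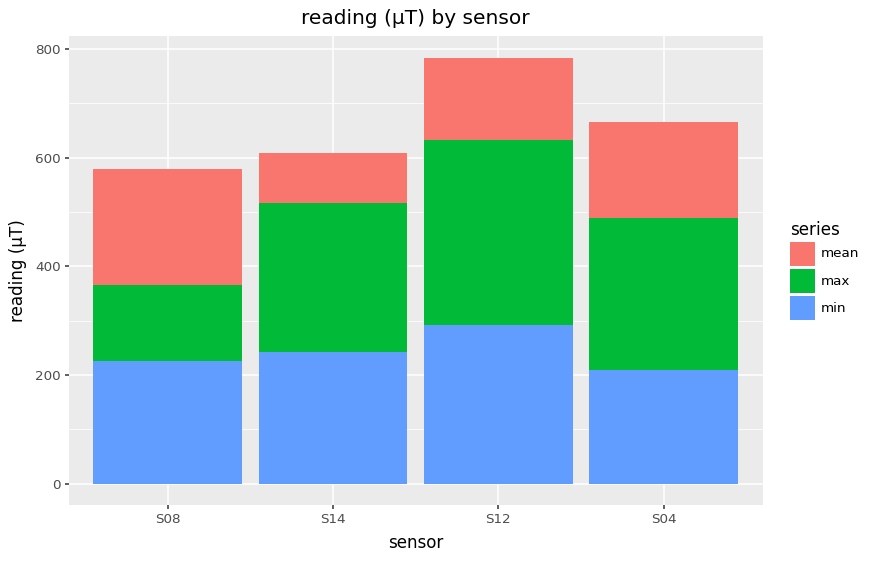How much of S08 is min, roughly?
min top ≈ 200, bottom ≈ 0; segment ≈ 200.

≈ 200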